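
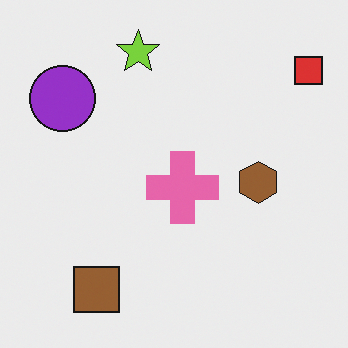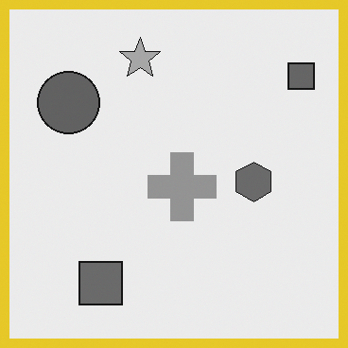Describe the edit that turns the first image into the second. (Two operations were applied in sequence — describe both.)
The image was converted to grayscale, then framed with a yellow border.

All color is removed — every shape is now a shade of grey. A solid yellow frame runs around the edge of the second image, with the content slightly shrunk inside it.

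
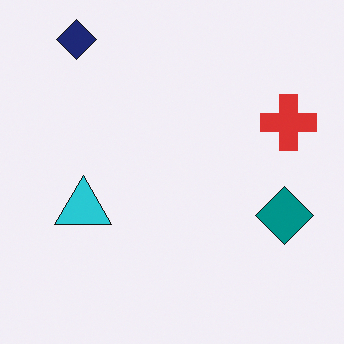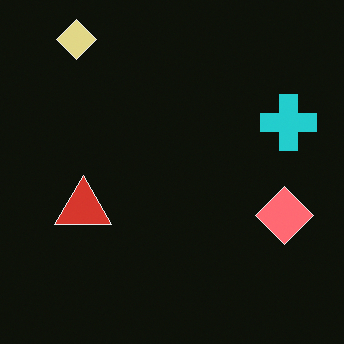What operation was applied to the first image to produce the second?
The second image is the first color-inverted (negative).

The light background has become dark and every shape's color is its complement — a photographic negative.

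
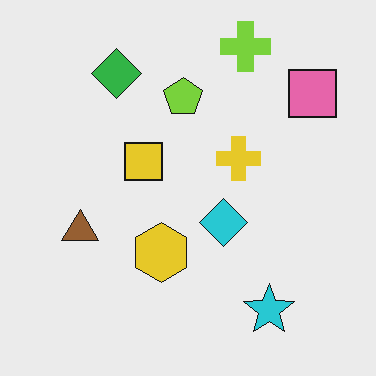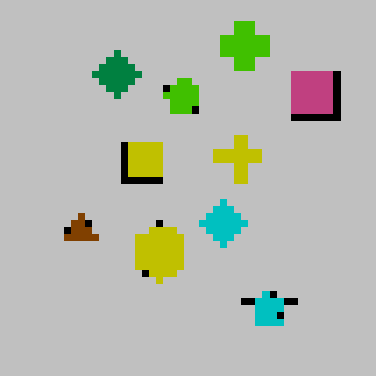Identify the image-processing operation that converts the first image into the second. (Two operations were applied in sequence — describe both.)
The transformation is: heavily posterized to just a handful of flat colors, then pixelated into visible square blocks.

Each flat color has snapped to a coarser quantized level — most visibly, the near-white background has dropped to a flat grey. Shapes are reduced to large square blocks; fine edges and outlines are lost — a downscale-then-upscale (mosaic) effect.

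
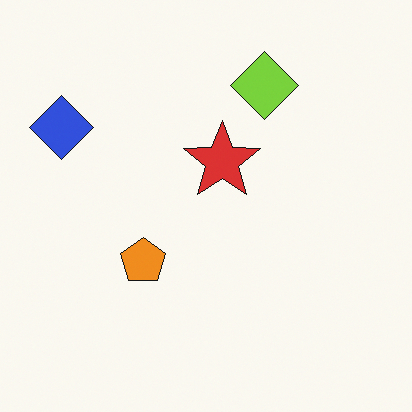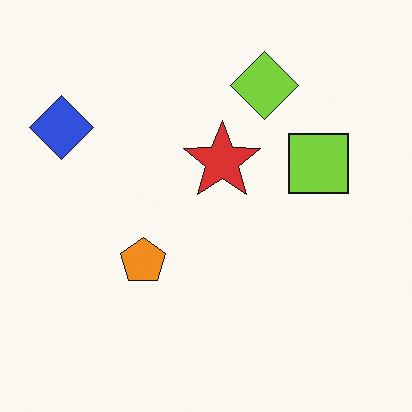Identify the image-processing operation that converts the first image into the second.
Overlaid with an additional lime square.

A lime square appears in the second image that is absent from the first.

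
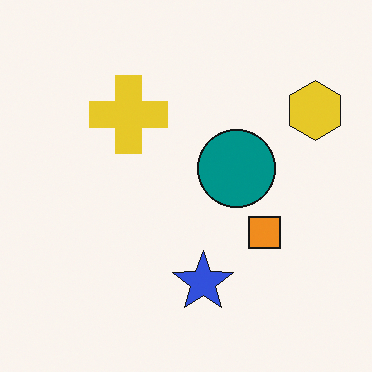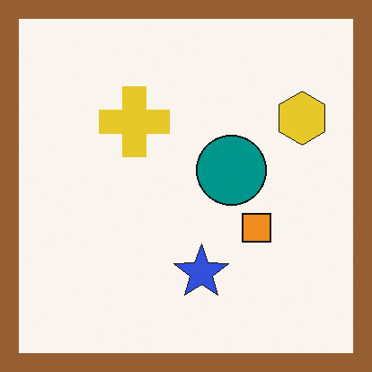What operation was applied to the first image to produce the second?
The second image is the first framed with a brown border.

A solid brown frame runs around the edge of the second image, with the content slightly shrunk inside it.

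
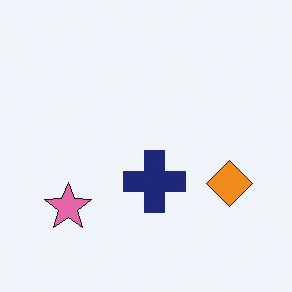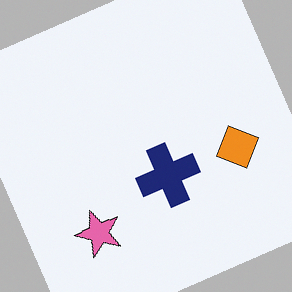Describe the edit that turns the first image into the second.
The image was rotated counter-clockwise by a moderate amount.

Every shape is tilted by the same angle and the image corners show triangular fill wedges — a whole-image rotation by a non-right angle.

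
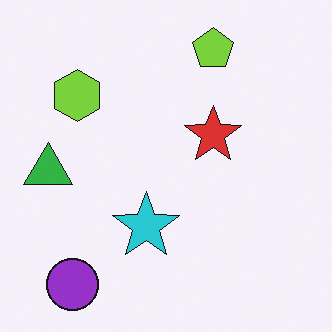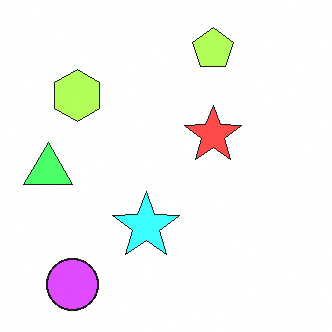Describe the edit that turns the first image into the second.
The second image is the first brightened a lot.

Every pixel — background and shapes alike — is uniformly brightened.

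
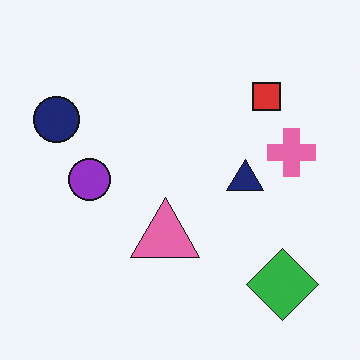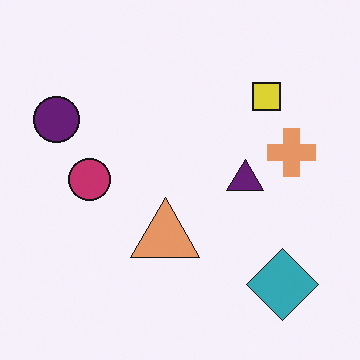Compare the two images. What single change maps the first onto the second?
The image was hue-shifted by a small amount.

Every shape's color has rotated by the same amount around the hue wheel — a uniform hue shift.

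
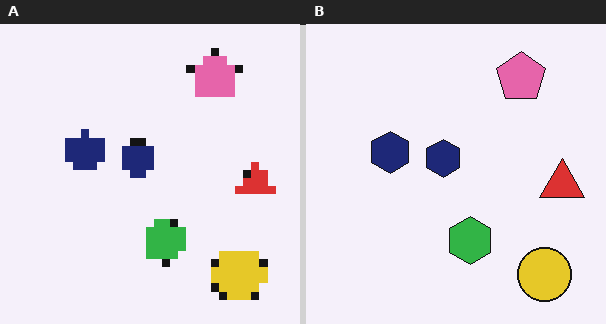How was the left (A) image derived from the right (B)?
This is the original image moderately pixelated.

Shapes are reduced to large square blocks; fine edges and outlines are lost — a downscale-then-upscale (mosaic) effect.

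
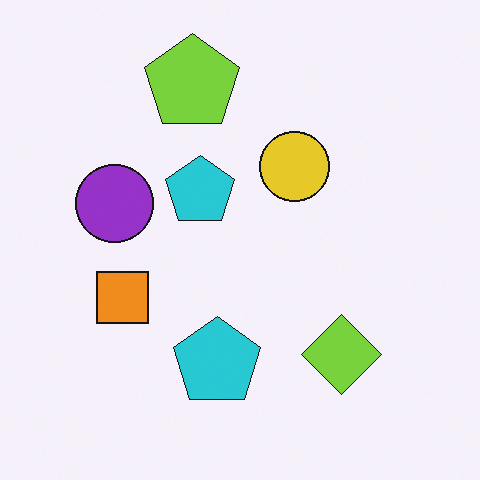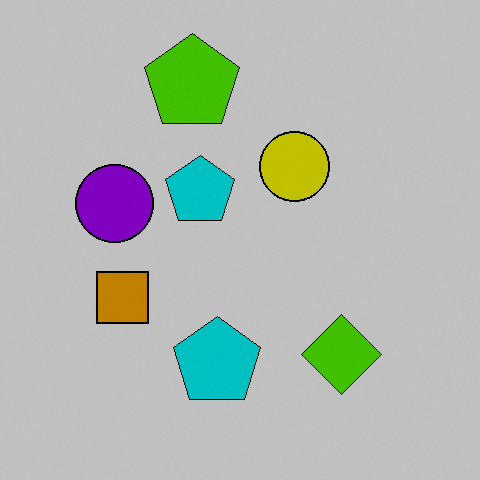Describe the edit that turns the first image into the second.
It was heavily posterized to just a handful of flat colors.

Each flat color has snapped to a coarser quantized level — most visibly, the near-white background has dropped to a flat grey.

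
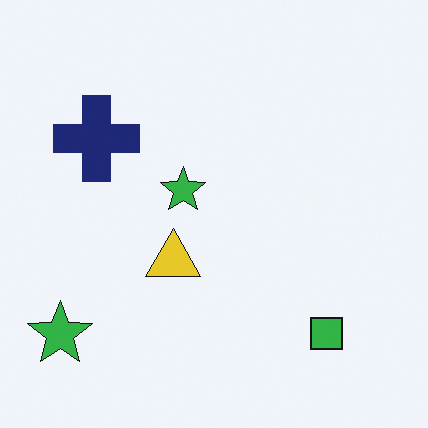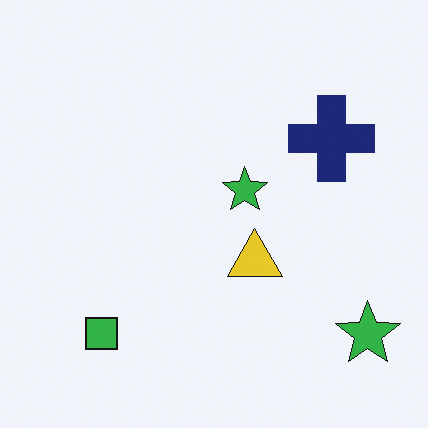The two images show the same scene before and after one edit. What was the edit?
The transformation is: flipped horizontally (left ↔ right).

The navy cross is in the top-left of the first image and the top-right of the second — shapes on opposite sides of the vertical midline have swapped in a mirror flip.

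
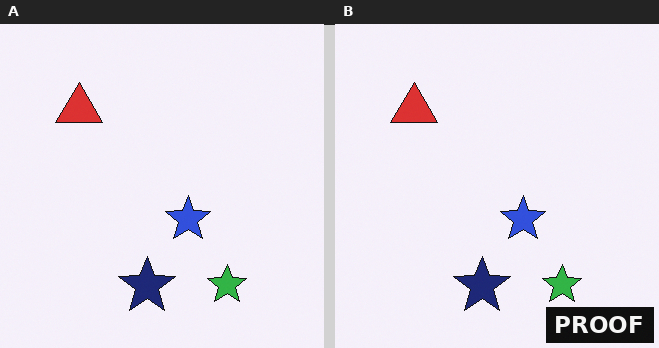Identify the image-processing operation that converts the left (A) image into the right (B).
Watermarked with the text "PROOF" in the lower-right corner.

A dark label reading "PROOF" appears in the lower-right corner.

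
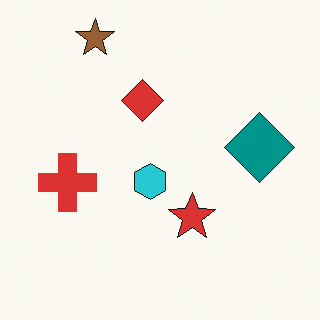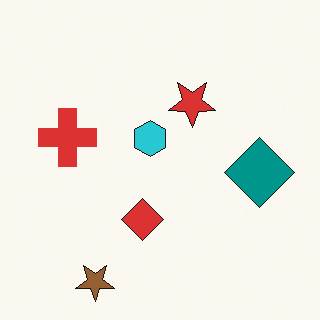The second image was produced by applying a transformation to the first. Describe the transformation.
The image was flipped vertically (top ↔ bottom).

The brown star is in the top-left of the first image and the bottom-left of the second — shapes on opposite sides of the horizontal midline have swapped in a mirror flip.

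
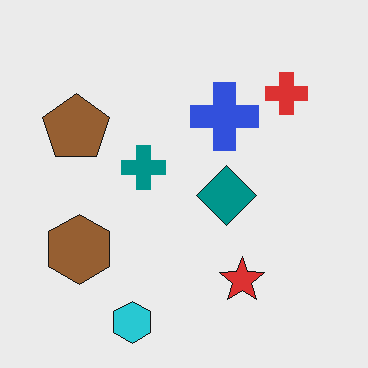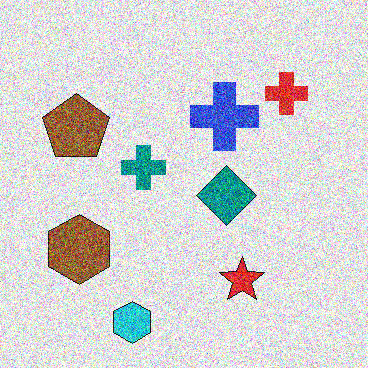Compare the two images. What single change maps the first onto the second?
This is the original image degraded with heavy additive noise.

Random speckle covers the whole image, including the flat background.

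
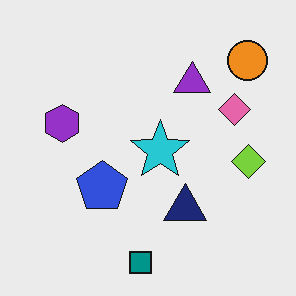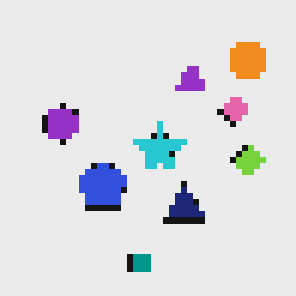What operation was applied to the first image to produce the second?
The transformation is: moderately pixelated.

Shapes are reduced to large square blocks; fine edges and outlines are lost — a downscale-then-upscale (mosaic) effect.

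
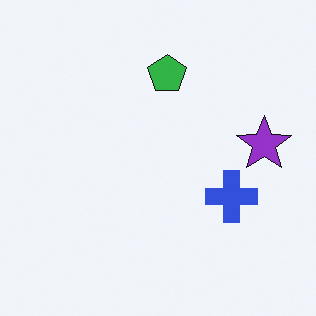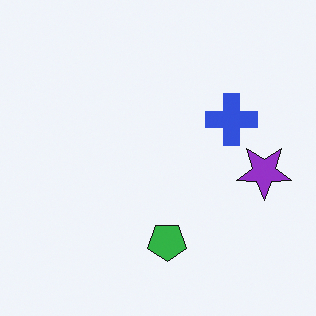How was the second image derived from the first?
The image was flipped vertically (top ↔ bottom).

The green pentagon is in the top of the first image and the bottom of the second — shapes on opposite sides of the horizontal midline have swapped in a mirror flip.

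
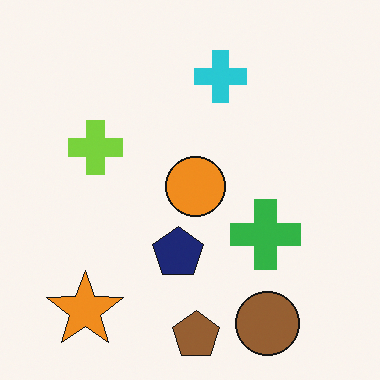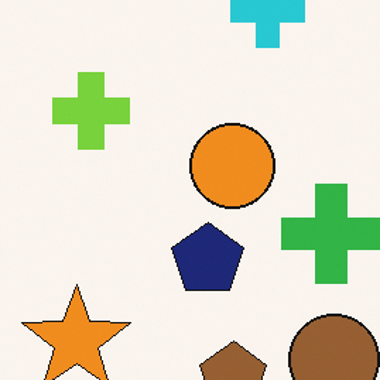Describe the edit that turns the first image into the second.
The second image is the first cropped slightly and scaled back up.

The visible shapes are larger and the field of view is narrower; shapes near the original edges may be partly or wholly outside the frame — a crop-and-rescale.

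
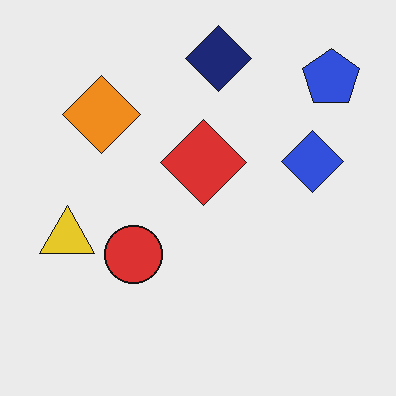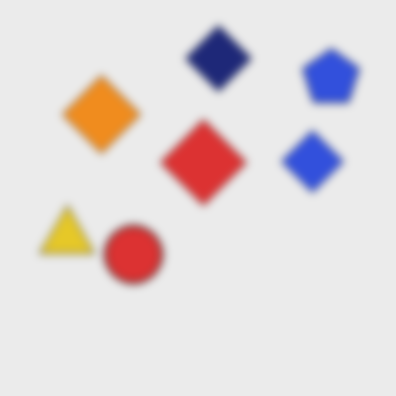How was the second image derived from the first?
The second image is the first moderately blurred.

Shape edges and outlines are uniformly softened across the whole image.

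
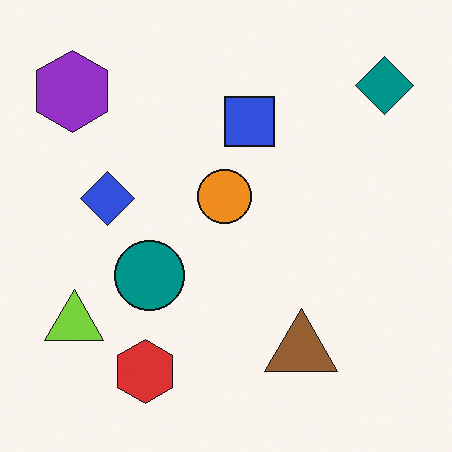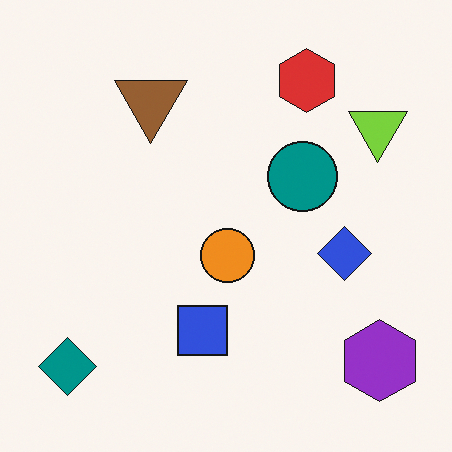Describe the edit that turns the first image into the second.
This is the original image rotated 180°.

The teal diamond sits in the top-right of the first image and the bottom-left of the second — consistent with a whole-image 180° rotation.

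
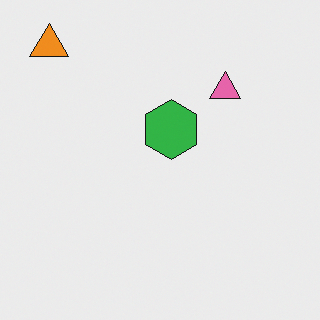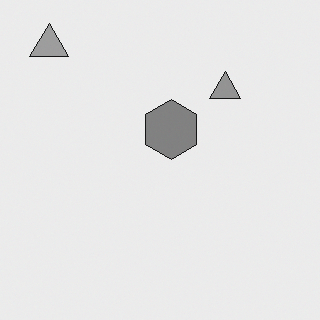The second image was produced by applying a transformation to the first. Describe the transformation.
The image was converted to grayscale.

All color is removed — every shape is now a shade of grey.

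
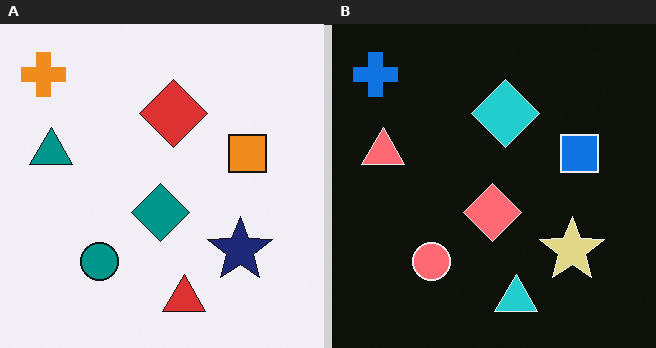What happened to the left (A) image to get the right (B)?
Color-inverted (negative).

The light background has become dark and every shape's color is its complement — a photographic negative.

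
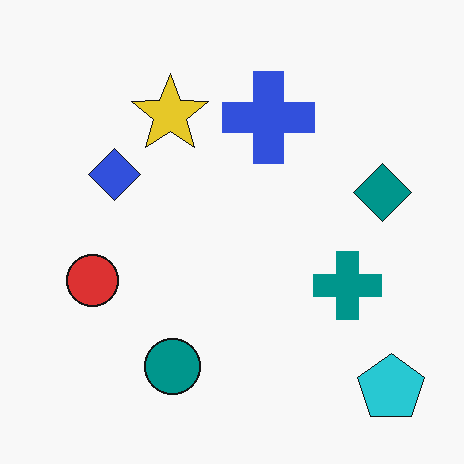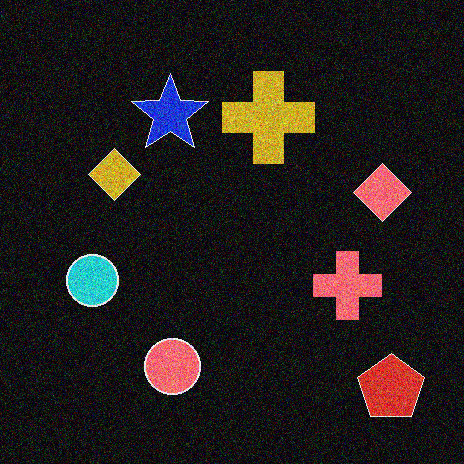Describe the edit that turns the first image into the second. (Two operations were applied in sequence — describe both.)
It was color-inverted (negative), then degraded with strong gaussian noise.

The light background has become dark and every shape's color is its complement — a photographic negative. Random speckle covers the whole image, including the flat background.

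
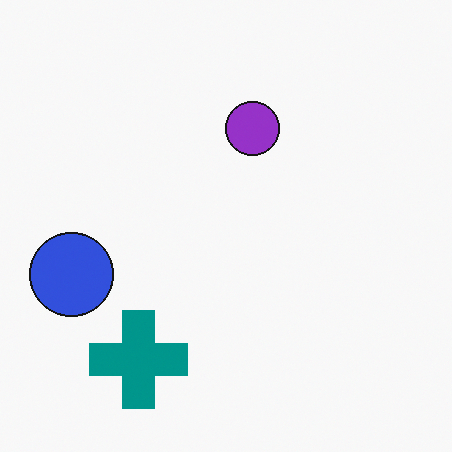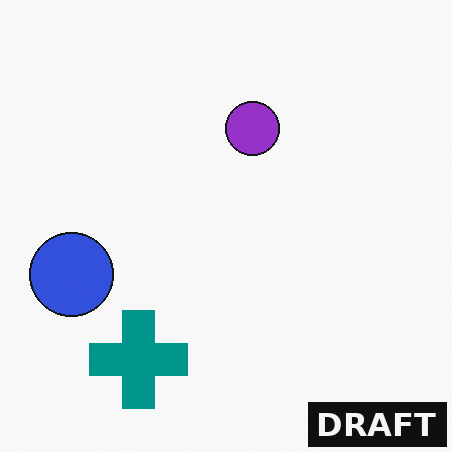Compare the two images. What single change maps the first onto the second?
The second image is the first watermarked with the text "DRAFT" in the lower-right corner.

A dark label reading "DRAFT" appears in the lower-right corner.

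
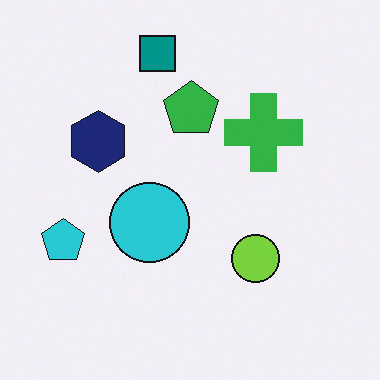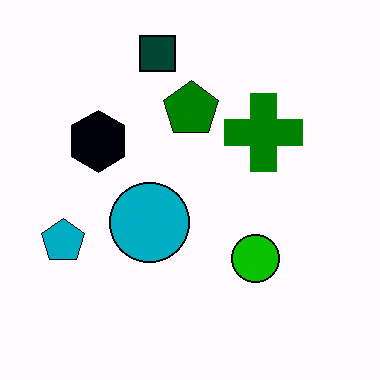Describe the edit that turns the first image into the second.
This is the original image given much higher contrast.

Tones are pushed away from mid-grey across the whole image — a global contrast change.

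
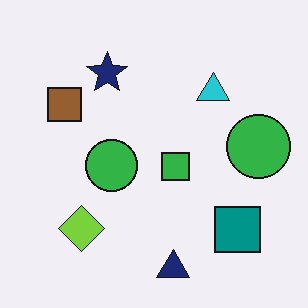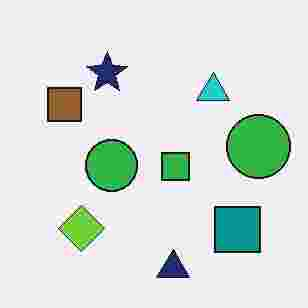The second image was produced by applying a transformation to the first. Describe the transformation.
The transformation is: degraded with heavy JPEG compression.

Blocky 8×8 compression artifacts appear around shape edges and the flat background shows ringing — characteristic JPEG degradation.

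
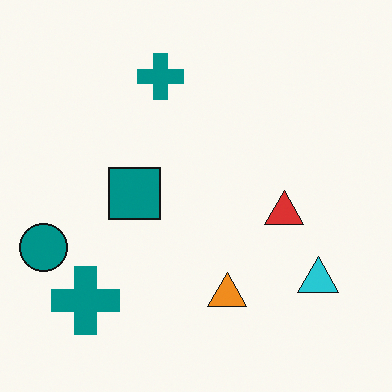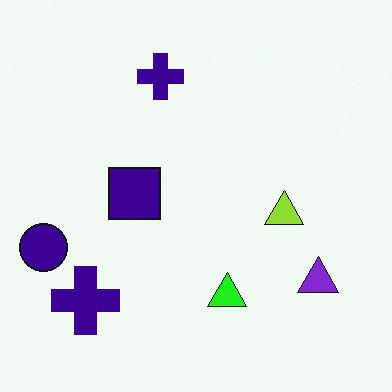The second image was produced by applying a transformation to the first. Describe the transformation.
The second image is the first hue-shifted by a moderate amount.

Every shape's color has rotated by the same amount around the hue wheel — a uniform hue shift.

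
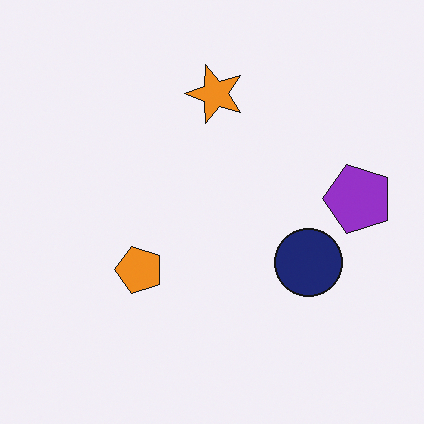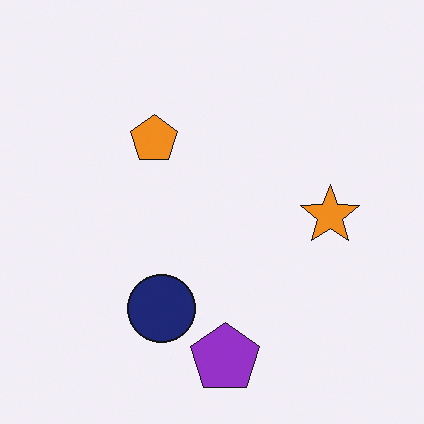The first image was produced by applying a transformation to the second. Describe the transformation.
The transformation is: rotated 90° counter-clockwise.

The purple pentagon sits in the bottom of the second image and the right of the first — consistent with a whole-image 90° counter-clockwise rotation.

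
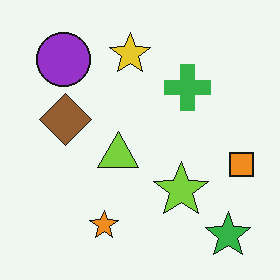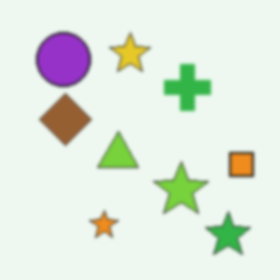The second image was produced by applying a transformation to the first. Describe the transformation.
This is the original image given a subtle gaussian blur.

Shape edges and outlines are uniformly softened across the whole image.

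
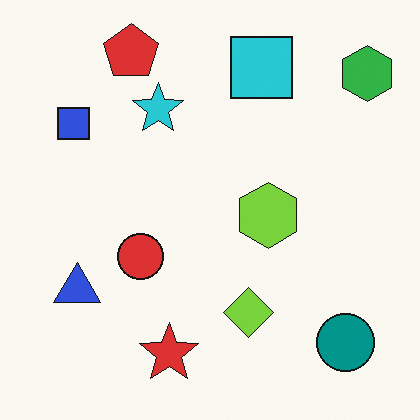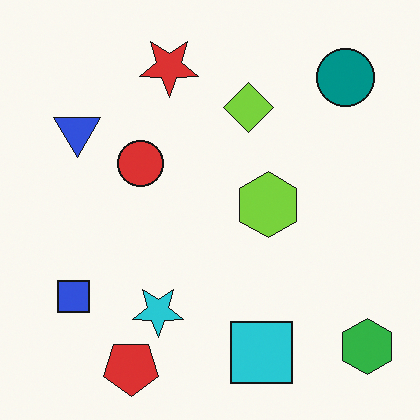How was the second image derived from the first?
It was flipped vertically (top ↔ bottom).

The red pentagon is in the top-left of the first image and the bottom-left of the second — shapes on opposite sides of the horizontal midline have swapped in a mirror flip.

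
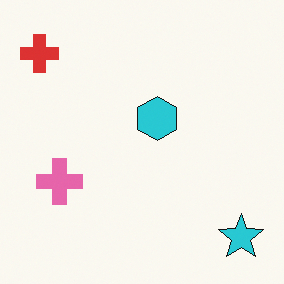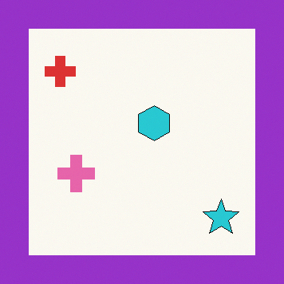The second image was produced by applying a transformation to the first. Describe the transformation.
The image was framed with a purple border.

A solid purple frame runs around the edge of the second image, with the content slightly shrunk inside it.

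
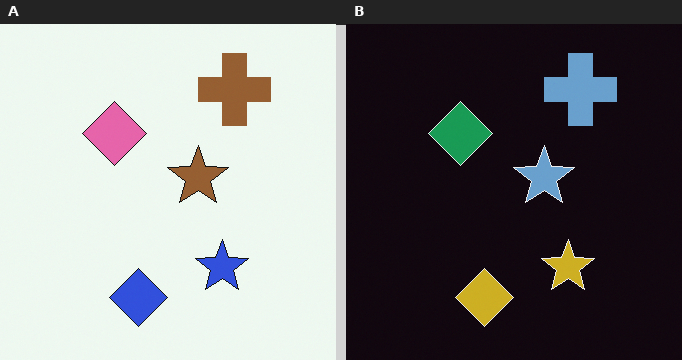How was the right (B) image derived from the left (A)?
The transformation is: color-inverted (negative).

The light background has become dark and every shape's color is its complement — a photographic negative.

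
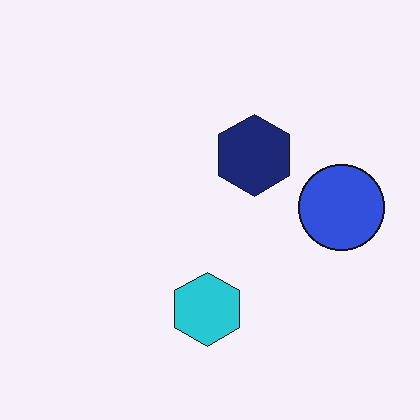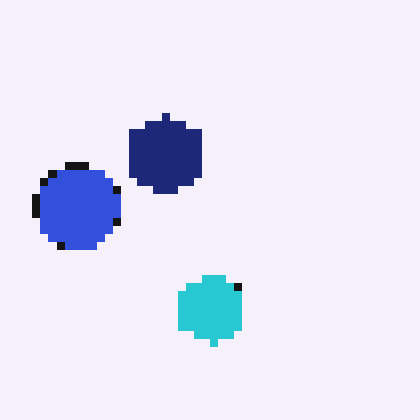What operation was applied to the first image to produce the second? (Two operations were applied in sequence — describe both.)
Flipped horizontally (left ↔ right), then pixelated into visible square blocks.

The blue circle is in the right of the first image and the left of the second — shapes on opposite sides of the vertical midline have swapped in a mirror flip. Shapes are reduced to large square blocks; fine edges and outlines are lost — a downscale-then-upscale (mosaic) effect.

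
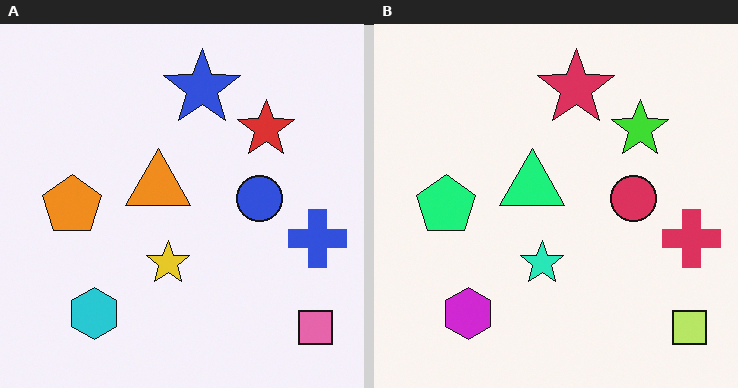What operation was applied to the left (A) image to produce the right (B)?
It was hue-shifted noticeably.

Every shape's color has rotated by the same amount around the hue wheel — a uniform hue shift.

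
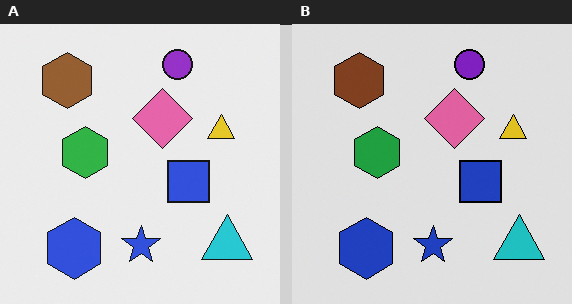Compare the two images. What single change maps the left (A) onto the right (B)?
Moderately posterized.

Each flat color has snapped to a coarser quantized level — most visibly, the near-white background has dropped to a flat grey.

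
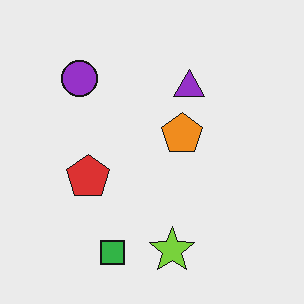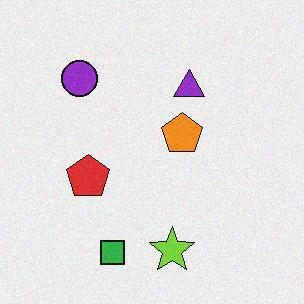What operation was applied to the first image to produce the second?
This is the original image degraded with a light layer of grain.

Random speckle covers the whole image, including the flat background.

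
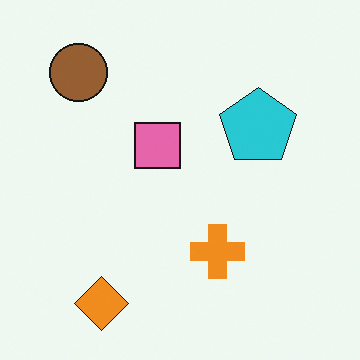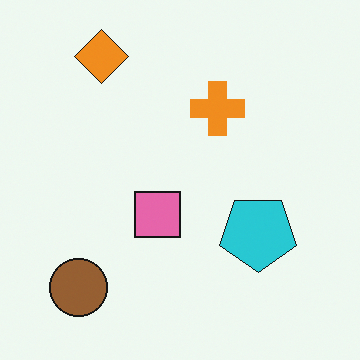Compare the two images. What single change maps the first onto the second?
The transformation is: flipped vertically (top ↔ bottom).

The orange diamond is in the bottom-left of the first image and the top-left of the second — shapes on opposite sides of the horizontal midline have swapped in a mirror flip.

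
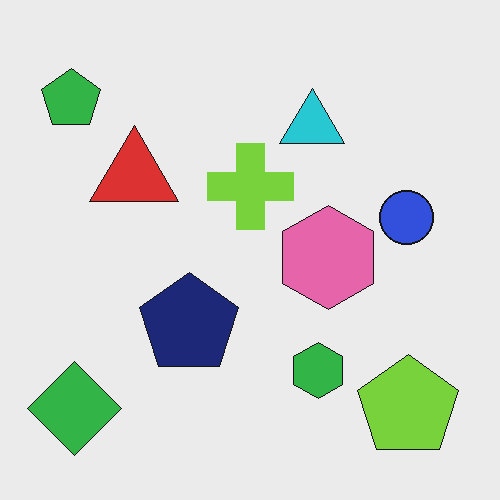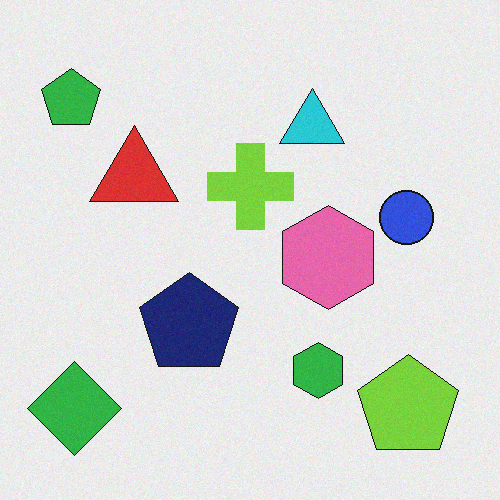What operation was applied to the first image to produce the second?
It was degraded with a light layer of grain.

Random speckle covers the whole image, including the flat background.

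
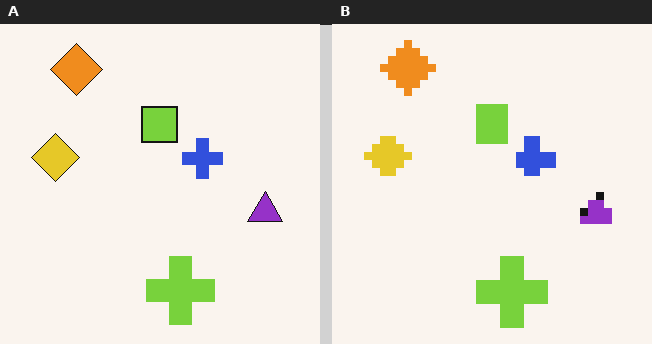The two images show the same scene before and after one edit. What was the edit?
It was pixelated into visible square blocks.

Shapes are reduced to large square blocks; fine edges and outlines are lost — a downscale-then-upscale (mosaic) effect.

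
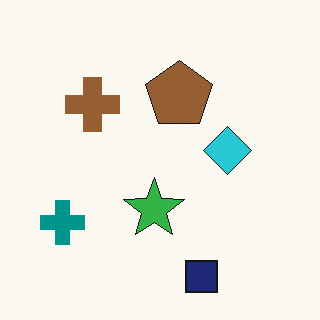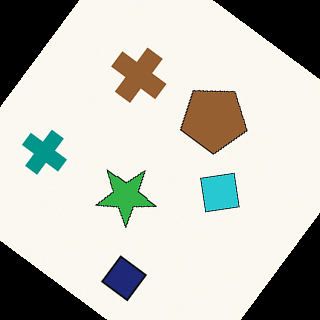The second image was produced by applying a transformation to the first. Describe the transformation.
Rotated clockwise by a large amount — several tens of degrees.

Every shape is tilted by the same angle and the image corners show triangular fill wedges — a whole-image rotation by a non-right angle.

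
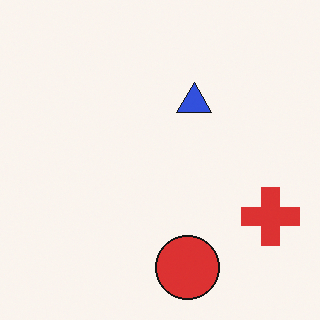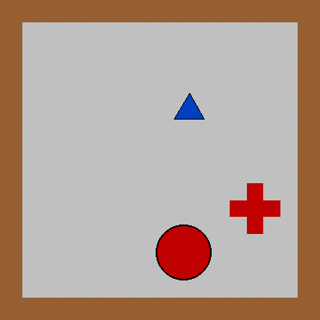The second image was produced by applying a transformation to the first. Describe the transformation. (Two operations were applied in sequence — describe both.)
The image was heavily posterized to just a handful of flat colors, then framed with a brown border.

Each flat color has snapped to a coarser quantized level — most visibly, the near-white background has dropped to a flat grey. A solid brown frame runs around the edge of the second image, with the content slightly shrunk inside it.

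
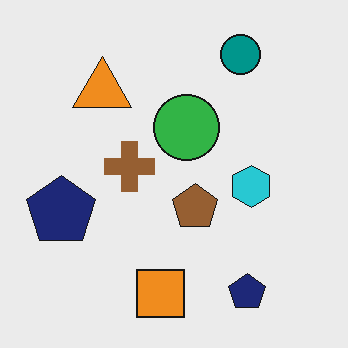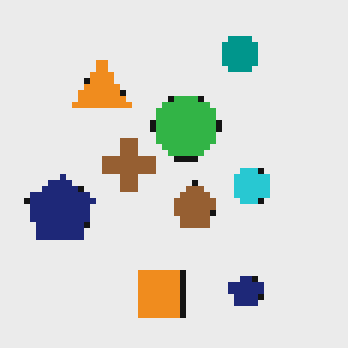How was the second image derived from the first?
This is the original image pixelated into visible square blocks.

Shapes are reduced to large square blocks; fine edges and outlines are lost — a downscale-then-upscale (mosaic) effect.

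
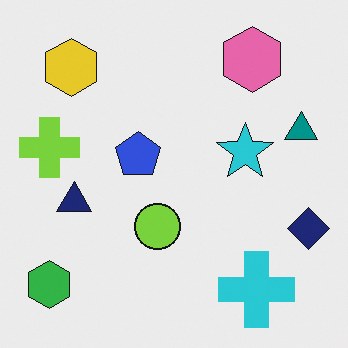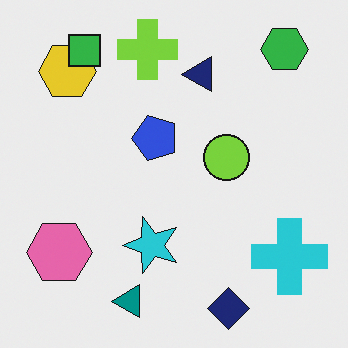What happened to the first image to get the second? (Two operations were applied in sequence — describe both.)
The image was transposed (reflected across the top-left ↔ bottom-right diagonal), then overlaid with an additional green square.

Shapes have swapped their row and column positions — what was in the top-right is now in the bottom-left — a diagonal reflection. A green square appears in the second image that is absent from the first.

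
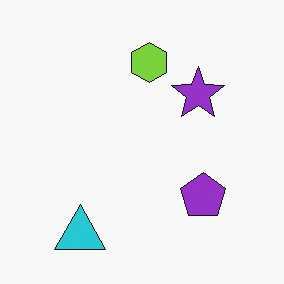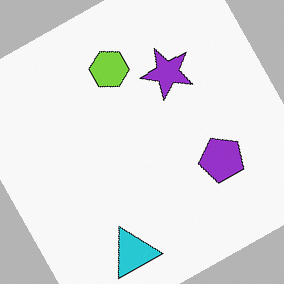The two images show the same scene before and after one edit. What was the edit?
It was rotated counter-clockwise by a clearly visible amount.

Every shape is tilted by the same angle and the image corners show triangular fill wedges — a whole-image rotation by a non-right angle.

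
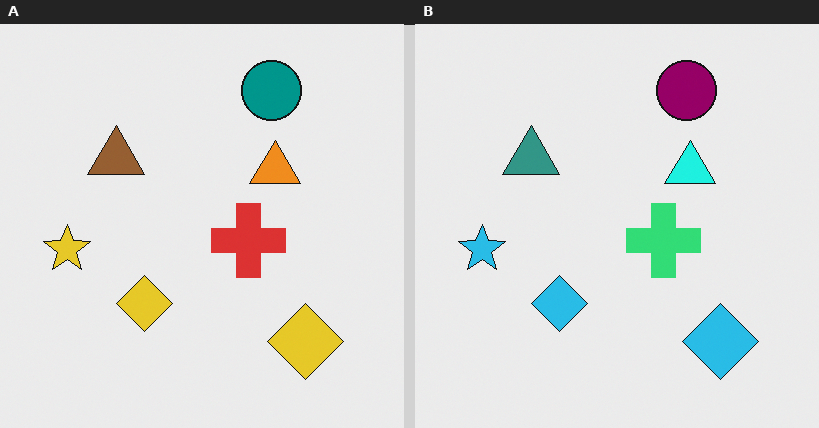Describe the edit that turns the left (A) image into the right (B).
The image was hue-shifted noticeably.

Every shape's color has rotated by the same amount around the hue wheel — a uniform hue shift.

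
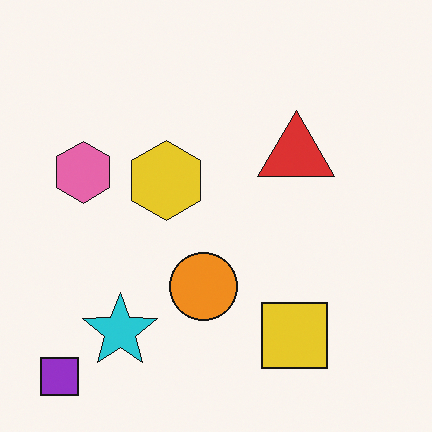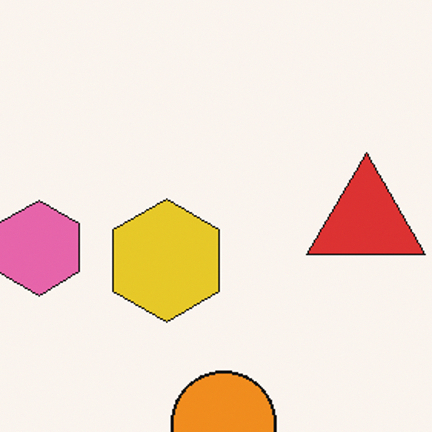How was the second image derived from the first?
This is the original image cropped slightly and scaled back up.

The visible shapes are larger and the field of view is narrower; shapes near the original edges may be partly or wholly outside the frame — a crop-and-rescale.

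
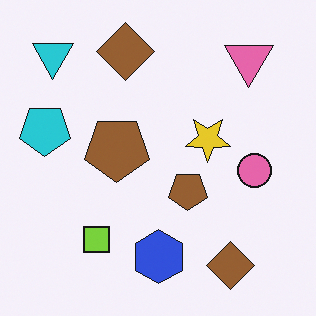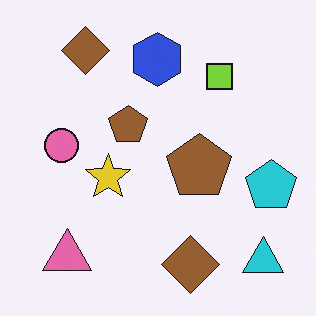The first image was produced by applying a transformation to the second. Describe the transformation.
It was rotated 180°.

The cyan triangle sits in the bottom-right of the second image and the top-left of the first — consistent with a whole-image 180° rotation.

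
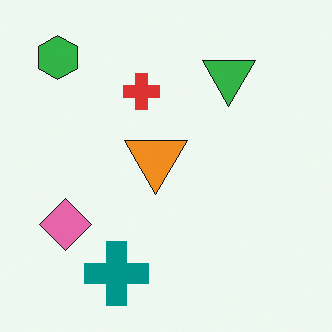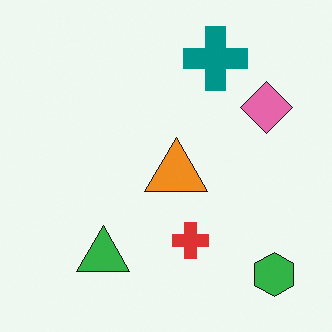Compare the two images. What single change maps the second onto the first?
The image was rotated 180°.

The green hexagon sits in the bottom-right of the second image and the top-left of the first — consistent with a whole-image 180° rotation.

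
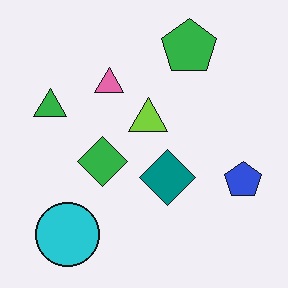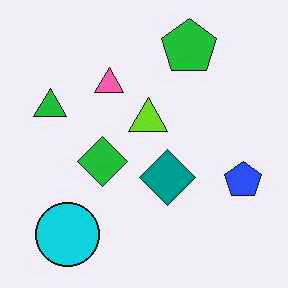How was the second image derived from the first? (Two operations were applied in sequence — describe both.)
It was JPEG-compressed with visible artifacts, then slightly oversaturated.

Blocky 8×8 compression artifacts appear around shape edges and the flat background shows ringing — characteristic JPEG degradation. All colors are more vivid — a global saturation change.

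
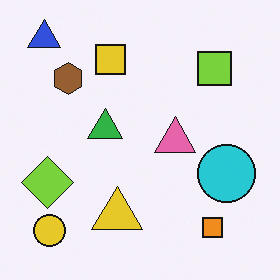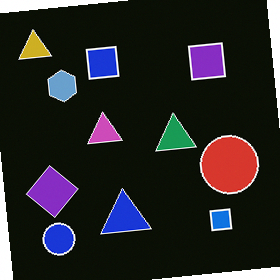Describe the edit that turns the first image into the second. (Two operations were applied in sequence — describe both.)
It was rotated counter-clockwise by a slight angle, then color-inverted (negative).

Every shape is tilted by the same angle and the image corners show triangular fill wedges — a whole-image rotation by a non-right angle. The light background has become dark and every shape's color is its complement — a photographic negative.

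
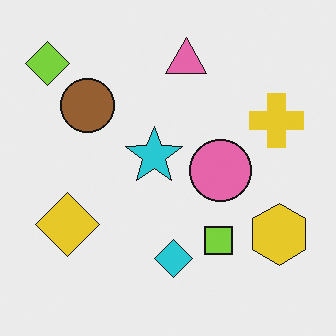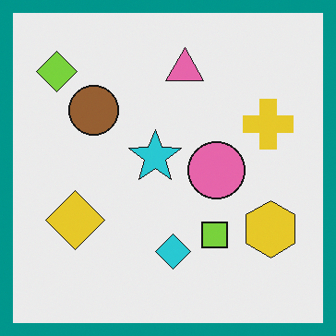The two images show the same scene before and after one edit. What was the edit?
The transformation is: framed with a teal border.

A solid teal frame runs around the edge of the second image, with the content slightly shrunk inside it.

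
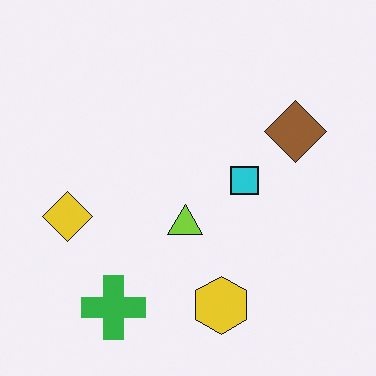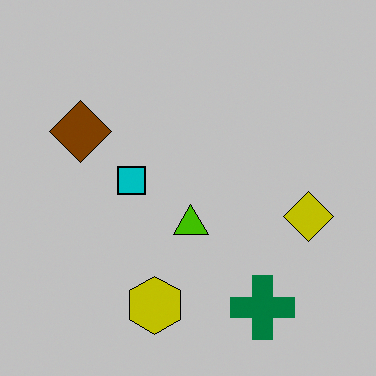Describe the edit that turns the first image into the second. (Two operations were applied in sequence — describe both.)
The image was aggressively posterized, then flipped horizontally (left ↔ right).

Each flat color has snapped to a coarser quantized level — most visibly, the near-white background has dropped to a flat grey. The yellow diamond is in the left of the first image and the right of the second — shapes on opposite sides of the vertical midline have swapped in a mirror flip.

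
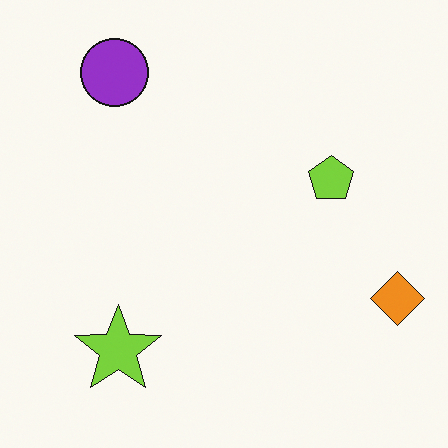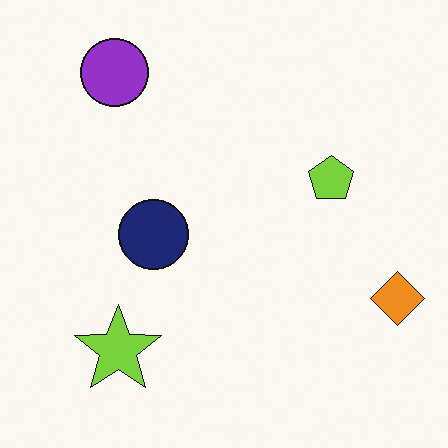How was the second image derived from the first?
The second image is the first overlaid with an additional navy circle.

A navy circle appears in the second image that is absent from the first.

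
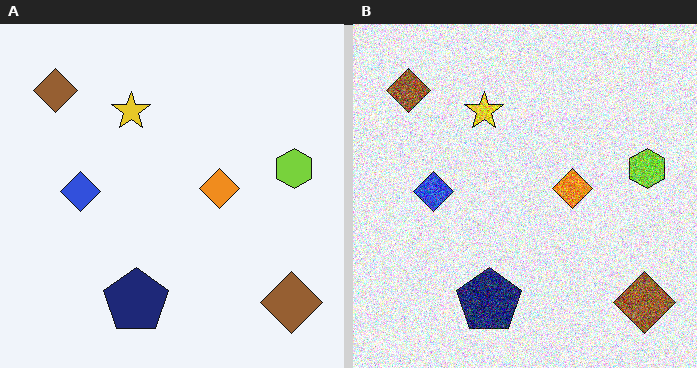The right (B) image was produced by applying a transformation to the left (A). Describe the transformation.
Degraded with a thick layer of grain.

Random speckle covers the whole image, including the flat background.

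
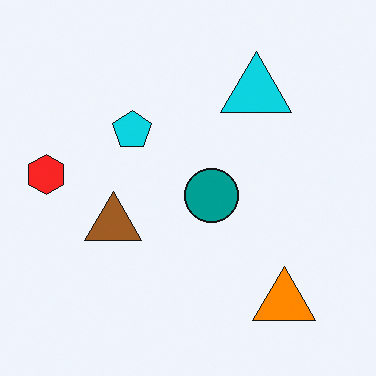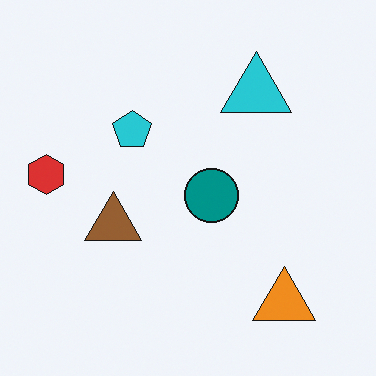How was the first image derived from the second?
The first image is the second slightly oversaturated.

All colors are more vivid — a global saturation change.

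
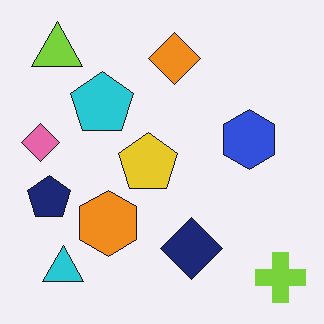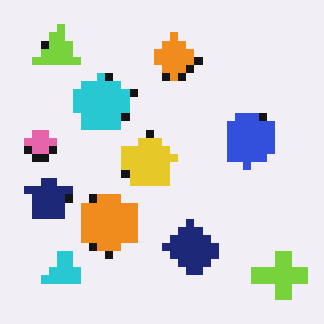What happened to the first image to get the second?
The image was moderately pixelated.

Shapes are reduced to large square blocks; fine edges and outlines are lost — a downscale-then-upscale (mosaic) effect.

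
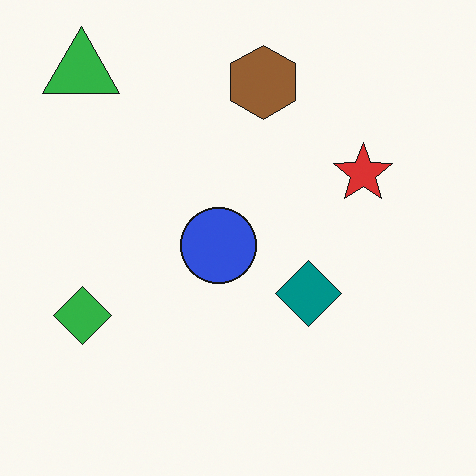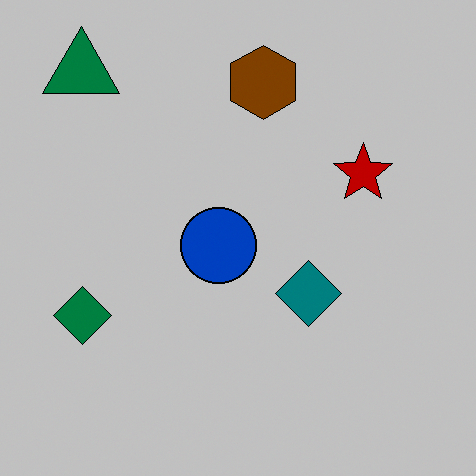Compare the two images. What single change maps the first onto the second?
This is the original image aggressively posterized.

Each flat color has snapped to a coarser quantized level — most visibly, the near-white background has dropped to a flat grey.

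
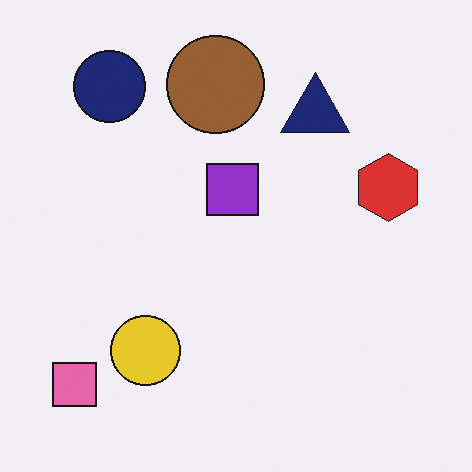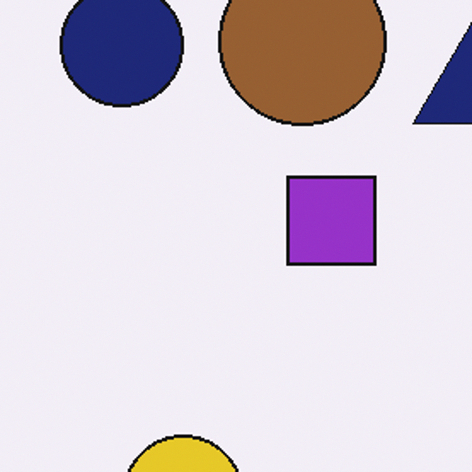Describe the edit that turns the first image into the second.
It was cropped to a noticeably smaller region and rescaled.

The visible shapes are larger and the field of view is narrower; shapes near the original edges may be partly or wholly outside the frame — a crop-and-rescale.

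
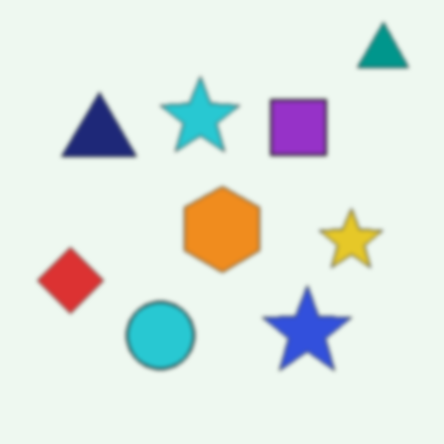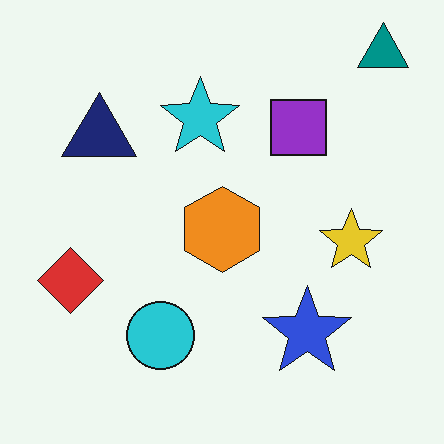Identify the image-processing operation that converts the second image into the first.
Lightly blurred.

Shape edges and outlines are uniformly softened across the whole image.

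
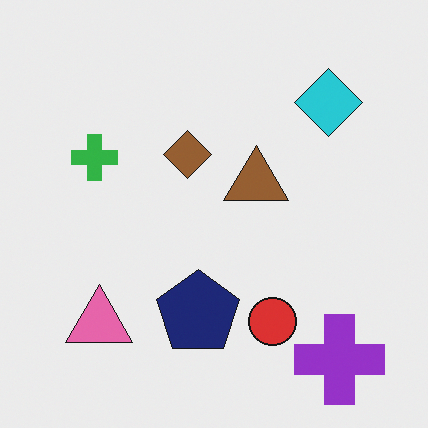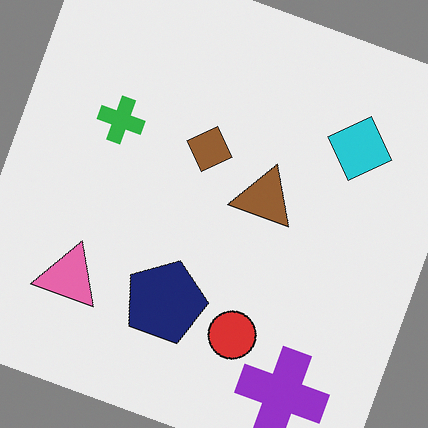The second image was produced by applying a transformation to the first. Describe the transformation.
It was rotated clockwise by a moderate amount.

Every shape is tilted by the same angle and the image corners show triangular fill wedges — a whole-image rotation by a non-right angle.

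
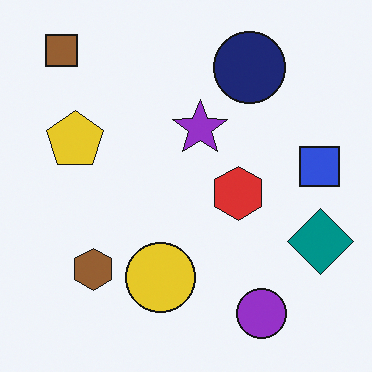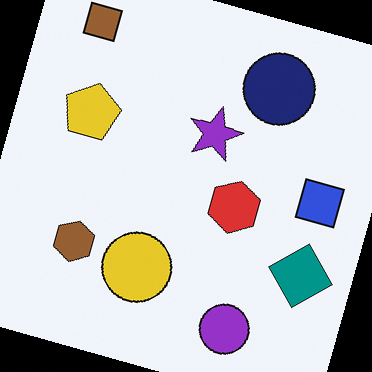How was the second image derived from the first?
The second image is the first rotated clockwise by a clearly visible amount.

Every shape is tilted by the same angle and the image corners show triangular fill wedges — a whole-image rotation by a non-right angle.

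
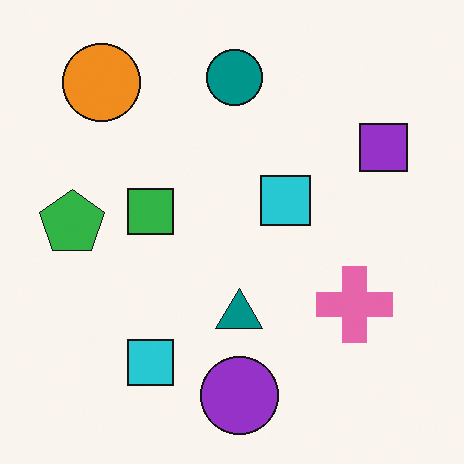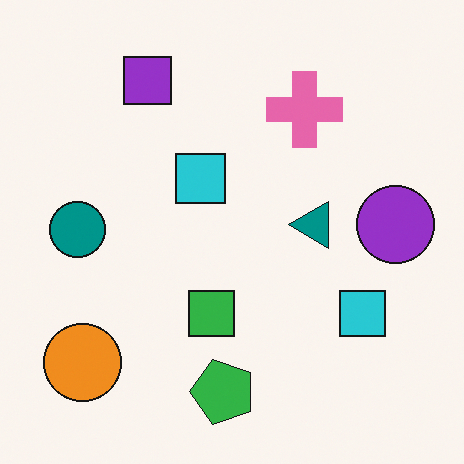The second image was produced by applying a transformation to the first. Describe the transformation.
This is the original image rotated 90° counter-clockwise.

The orange circle sits in the top-left of the first image and the bottom-left of the second — consistent with a whole-image 90° counter-clockwise rotation.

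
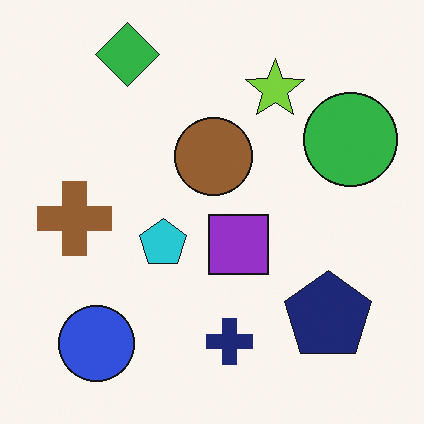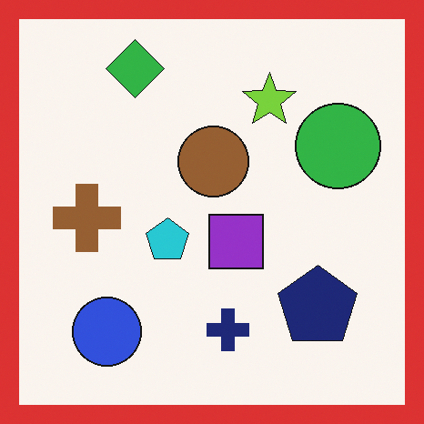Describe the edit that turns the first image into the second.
It was framed with a red border.

A solid red frame runs around the edge of the second image, with the content slightly shrunk inside it.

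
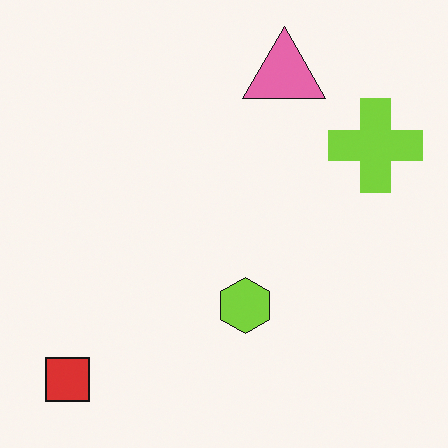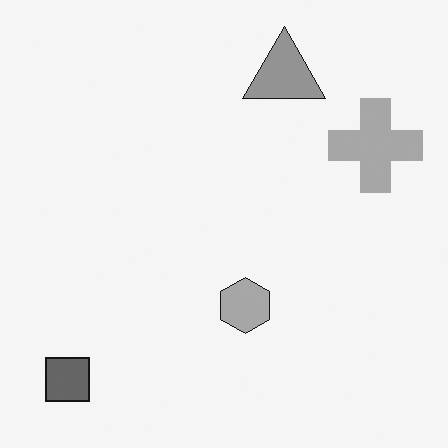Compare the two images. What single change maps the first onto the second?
This is the original image converted to grayscale.

All color is removed — every shape is now a shade of grey.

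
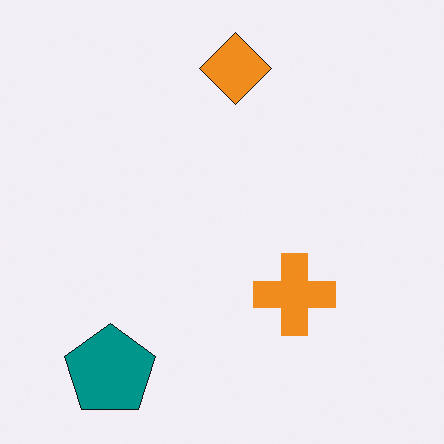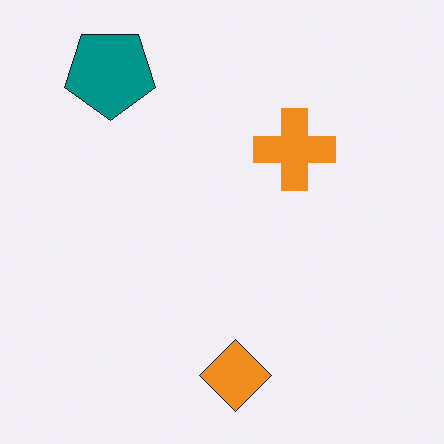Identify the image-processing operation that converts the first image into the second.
It was flipped vertically (top ↔ bottom).

The orange diamond is in the top of the first image and the bottom of the second — shapes on opposite sides of the horizontal midline have swapped in a mirror flip.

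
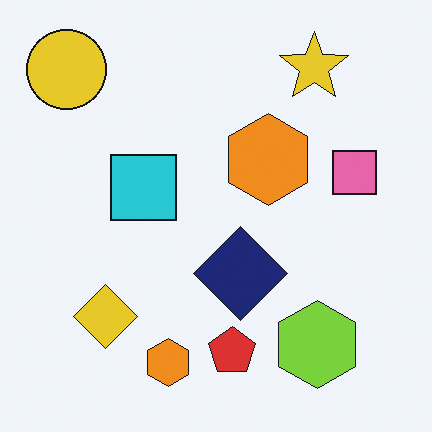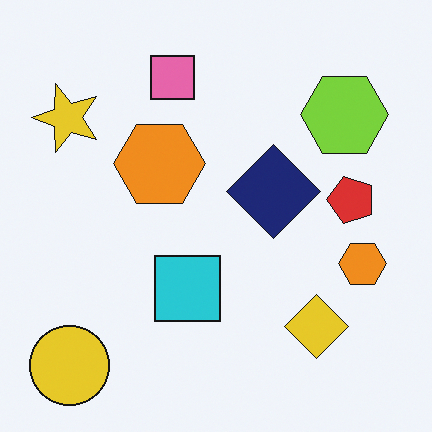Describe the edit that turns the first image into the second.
This is the original image rotated 90° counter-clockwise.

The yellow circle sits in the top-left of the first image and the bottom-left of the second — consistent with a whole-image 90° counter-clockwise rotation.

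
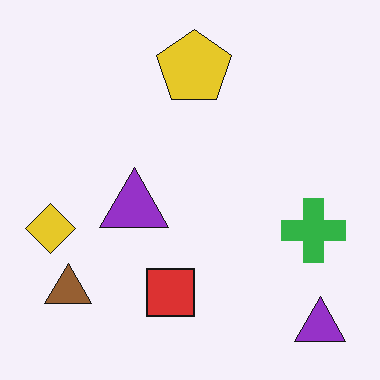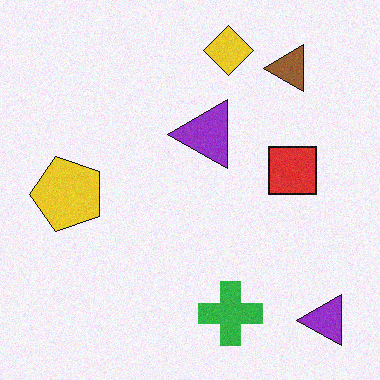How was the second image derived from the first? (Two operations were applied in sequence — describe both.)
This is the original image degraded with light additive noise, then transposed (reflected across the top-left ↔ bottom-right diagonal).

Random speckle covers the whole image, including the flat background. Shapes have swapped their row and column positions — what was in the top-right is now in the bottom-left — a diagonal reflection.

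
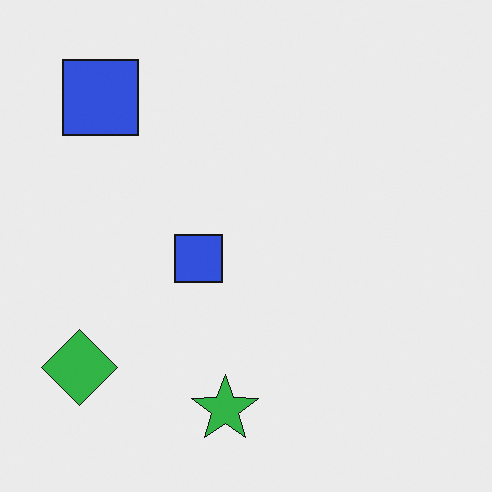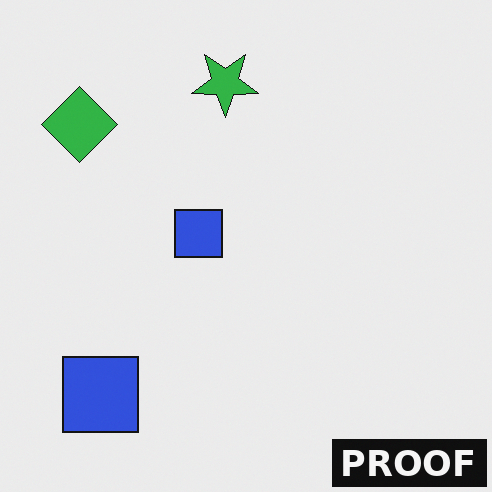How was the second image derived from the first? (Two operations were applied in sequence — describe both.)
It was flipped vertically (top ↔ bottom), then watermarked with the text "PROOF" in the lower-right corner.

The green star is in the bottom of the first image and the top of the second — shapes on opposite sides of the horizontal midline have swapped in a mirror flip. A dark label reading "PROOF" appears in the lower-right corner.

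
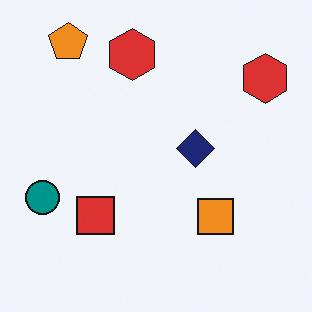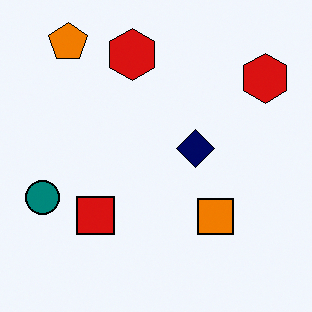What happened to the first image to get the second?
The transformation is: given slightly increased contrast.

Tones are pushed away from mid-grey across the whole image — a global contrast change.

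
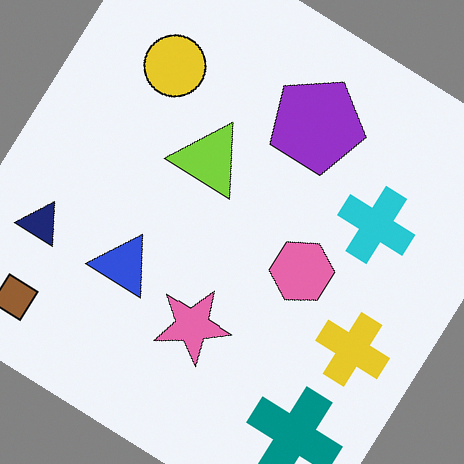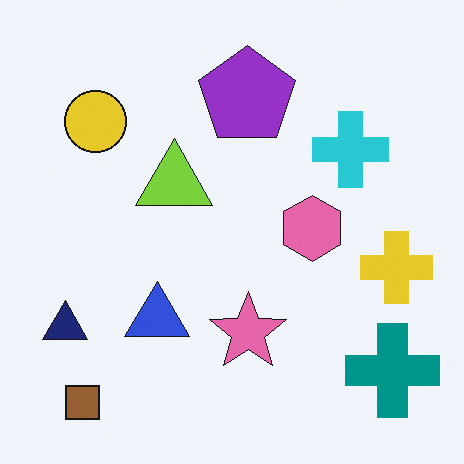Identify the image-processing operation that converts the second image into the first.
Rotated clockwise by a large amount — several tens of degrees.

Every shape is tilted by the same angle and the image corners show triangular fill wedges — a whole-image rotation by a non-right angle.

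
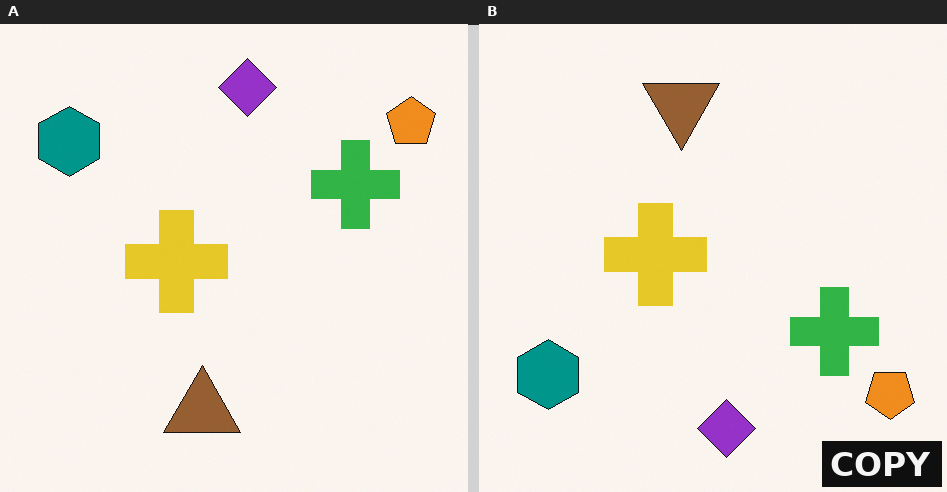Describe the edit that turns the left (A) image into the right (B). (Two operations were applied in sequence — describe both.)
The image was flipped vertically (top ↔ bottom), then watermarked with the text "COPY" in the lower-right corner.

The purple diamond is in the top of the left (A) image and the bottom of the right (B) — shapes on opposite sides of the horizontal midline have swapped in a mirror flip. A dark label reading "COPY" appears in the lower-right corner.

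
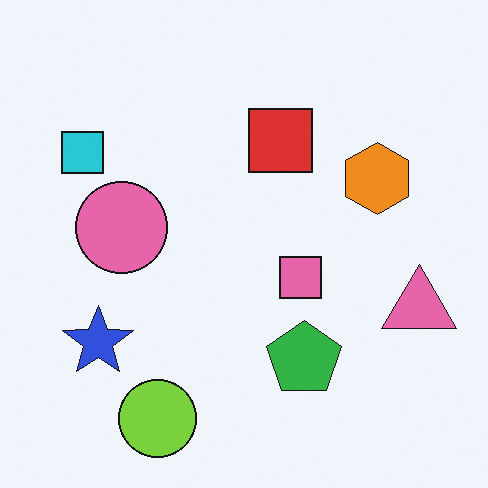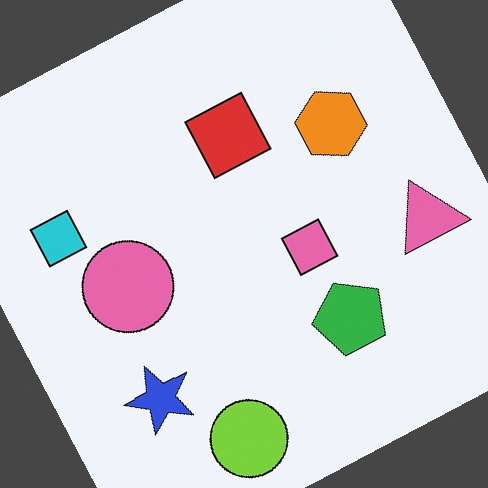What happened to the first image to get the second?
This is the original image rotated counter-clockwise by a clearly visible amount.

Every shape is tilted by the same angle and the image corners show triangular fill wedges — a whole-image rotation by a non-right angle.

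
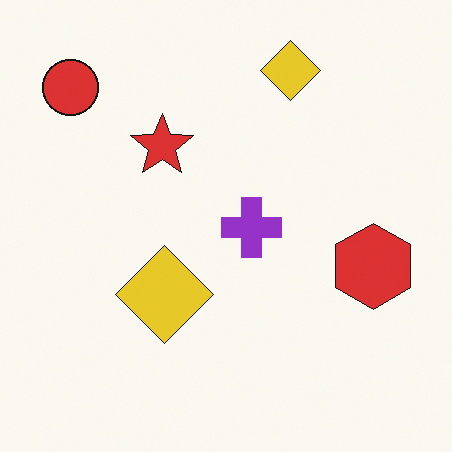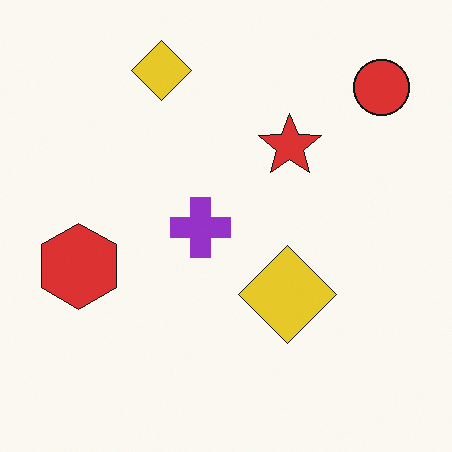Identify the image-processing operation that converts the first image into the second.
This is the original image flipped horizontally (left ↔ right).

The red circle is in the top-left of the first image and the top-right of the second — shapes on opposite sides of the vertical midline have swapped in a mirror flip.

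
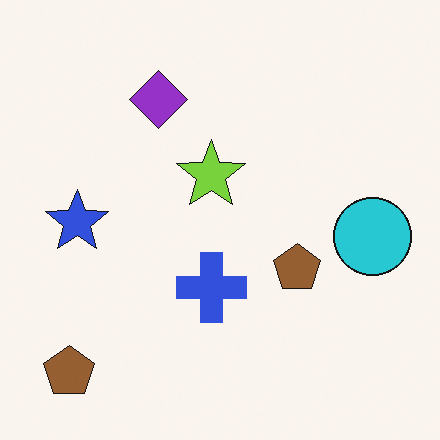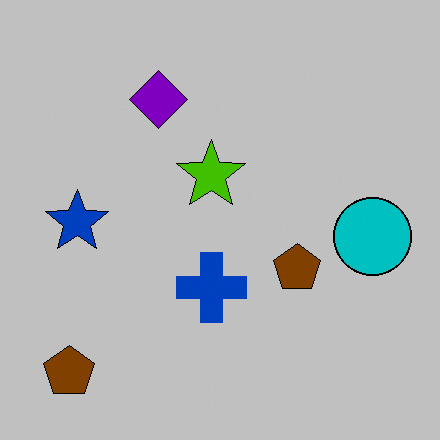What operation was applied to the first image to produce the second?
The transformation is: aggressively posterized.

Each flat color has snapped to a coarser quantized level — most visibly, the near-white background has dropped to a flat grey.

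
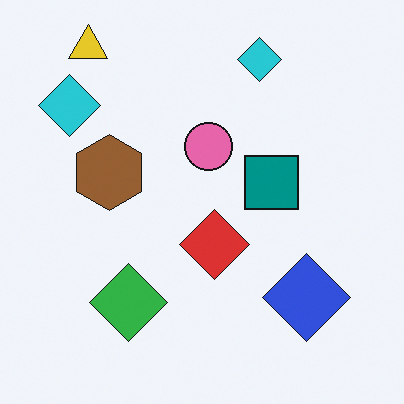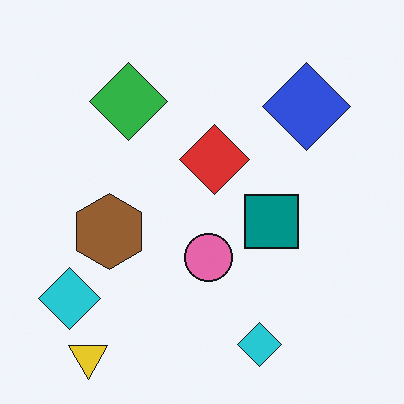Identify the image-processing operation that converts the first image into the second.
The image was flipped vertically (top ↔ bottom).

The yellow triangle is in the top-left of the first image and the bottom-left of the second — shapes on opposite sides of the horizontal midline have swapped in a mirror flip.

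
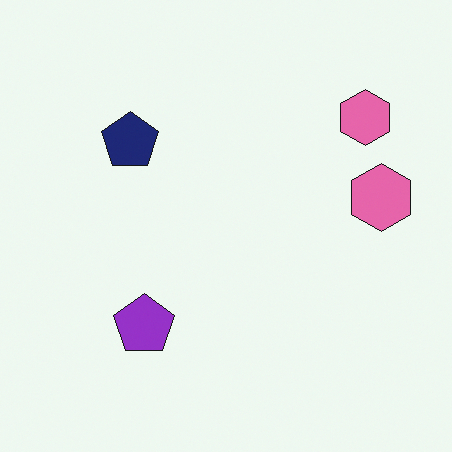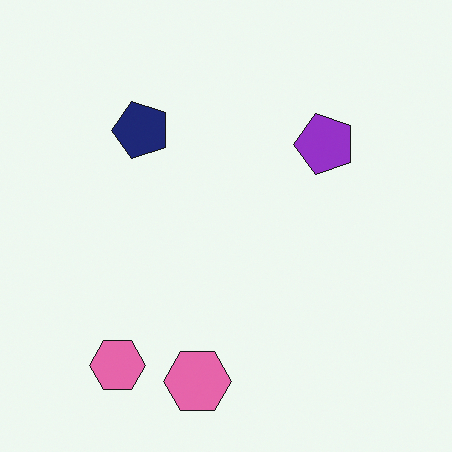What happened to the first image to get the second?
The transformation is: transposed (reflected across the top-left ↔ bottom-right diagonal).

Shapes have swapped their row and column positions — what was in the top-right is now in the bottom-left — a diagonal reflection.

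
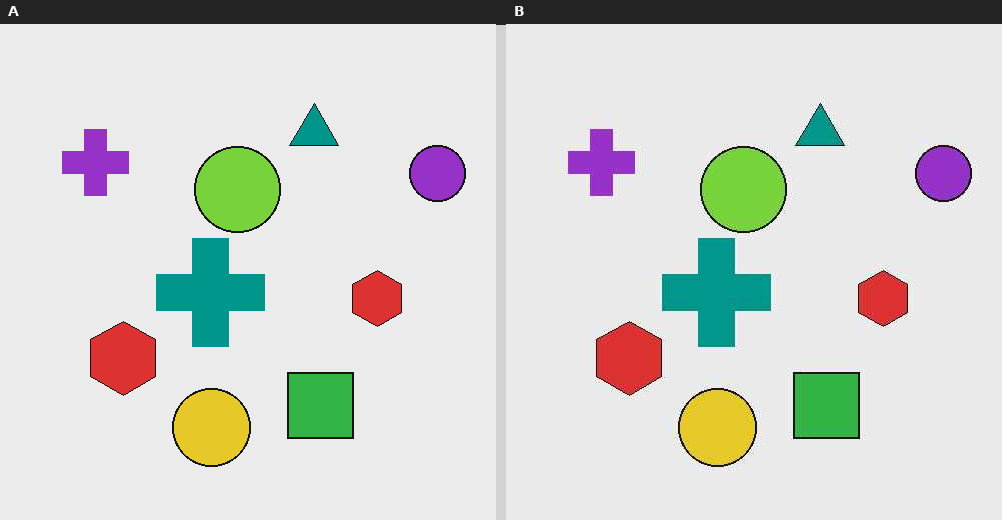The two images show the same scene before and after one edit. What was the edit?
The transformation is: JPEG-compressed with visible artifacts.

Blocky 8×8 compression artifacts appear around shape edges and the flat background shows ringing — characteristic JPEG degradation.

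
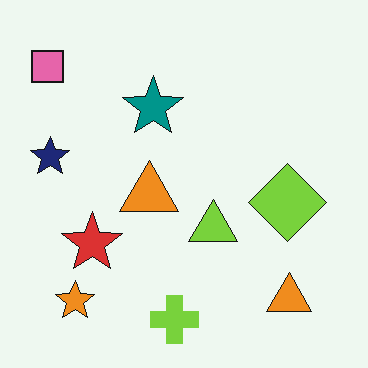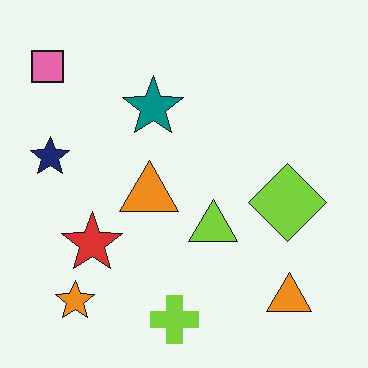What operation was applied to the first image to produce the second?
It was JPEG-compressed with visible artifacts.

Blocky 8×8 compression artifacts appear around shape edges and the flat background shows ringing — characteristic JPEG degradation.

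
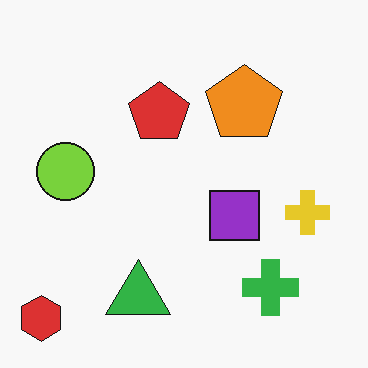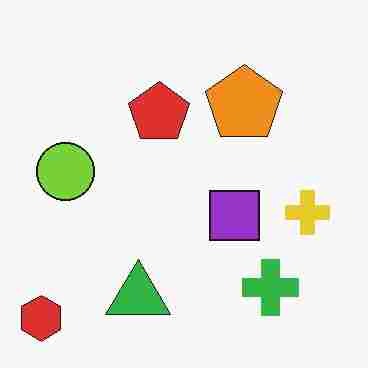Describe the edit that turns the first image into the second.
The second image is the first degraded with heavy JPEG compression.

Blocky 8×8 compression artifacts appear around shape edges and the flat background shows ringing — characteristic JPEG degradation.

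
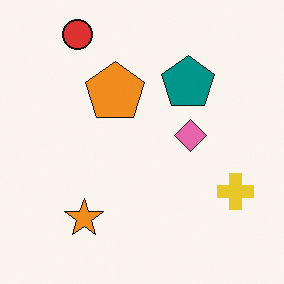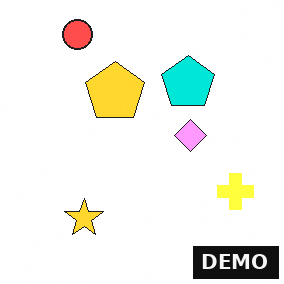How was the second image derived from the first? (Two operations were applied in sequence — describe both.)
This is the original image substantially brightened, then watermarked with the text "DEMO" in the lower-right corner.

Every pixel — background and shapes alike — is uniformly brightened. A dark label reading "DEMO" appears in the lower-right corner.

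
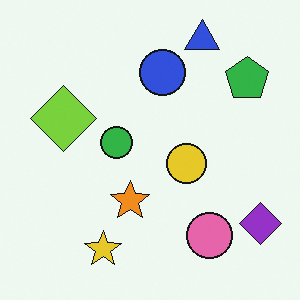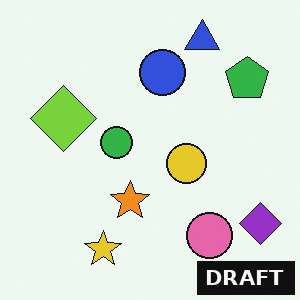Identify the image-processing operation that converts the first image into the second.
Watermarked with the text "DRAFT" in the lower-right corner.

A dark label reading "DRAFT" appears in the lower-right corner.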